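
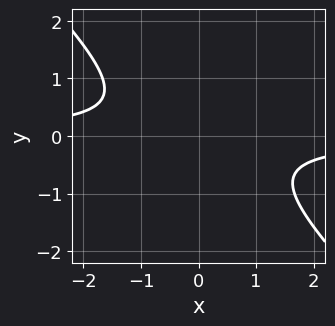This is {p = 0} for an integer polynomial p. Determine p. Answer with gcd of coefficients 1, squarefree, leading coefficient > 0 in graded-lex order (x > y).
3*x*y + 3*y^2 + 2

(a) deg p = 2.
(b) Observable constraints: the curve avoids every integer y-axis point in the box; no x-intercept at any integer in the box.
(c) These observations pin down the coefficients.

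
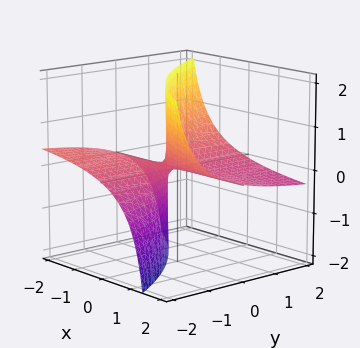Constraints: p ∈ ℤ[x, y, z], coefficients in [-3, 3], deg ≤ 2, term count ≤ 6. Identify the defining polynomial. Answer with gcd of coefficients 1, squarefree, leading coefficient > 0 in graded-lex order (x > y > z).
x*y + 3*x*z + 3*y*z + z

First, degree: no degree-1 surface has this shape, so deg p = 2.
Next, from the visible intercepts: it crosses the z-axis at the gridline z = 0; every point of the y-axis in the box is on the surface.
Finally, fitting integer coefficients to these (and the overall shape) gives p. Check: (2, 0, 0) on the x-axis lies on the surface, and p(2, 0, 0) = 0. ✓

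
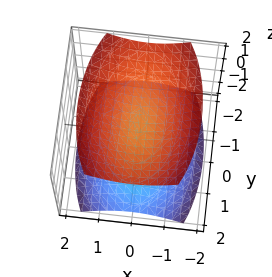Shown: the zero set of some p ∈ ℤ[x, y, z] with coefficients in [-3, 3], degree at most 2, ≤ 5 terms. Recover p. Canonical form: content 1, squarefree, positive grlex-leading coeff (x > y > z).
I count 2 distinct pieces. Treating them together as one polynomial.
The degree is 2 — two separate bowl-shaped sheets opening away from each other; a quadric.
Symmetries: the x ↦ −x reflection is a symmetry, so x appears only in even powers; it's symmetric under y → −y, forcing even powers of y; it's symmetric under z → −z, forcing even powers of z.
From the axis intercepts and sections: no x-intercept at any integer in the box; the z-axis gridline crossings are at z ∈ {-1, 1}; no y-intercept at any integer in the box.
The integer polynomial consistent with all of this is the stated p.

3*x^2 + y^2 - 3*z^2 + 3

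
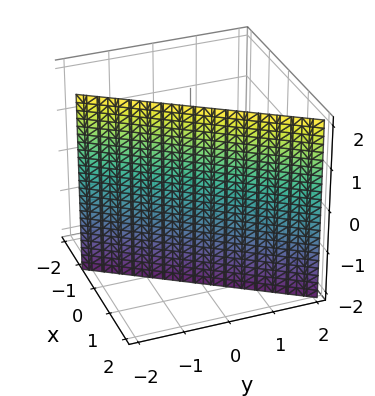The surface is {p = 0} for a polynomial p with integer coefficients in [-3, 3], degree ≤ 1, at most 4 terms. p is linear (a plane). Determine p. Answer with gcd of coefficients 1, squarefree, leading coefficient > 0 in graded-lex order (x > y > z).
(a) deg p = 1. Every cross-section is a straight line — this is a plane.
(b) From the axis intercepts and sections: it meets the y-axis at y = -1 (among the integer gridlines); the surface avoids every integer z-axis point in the box.
(c) Solving for integer coefficients yields p as stated.

3*x - 2*y - 2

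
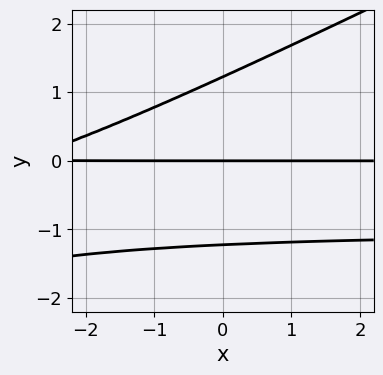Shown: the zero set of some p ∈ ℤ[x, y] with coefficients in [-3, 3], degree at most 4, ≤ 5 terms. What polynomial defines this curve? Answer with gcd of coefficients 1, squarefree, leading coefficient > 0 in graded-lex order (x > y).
First, the degree is 3 — a generic line meets the curve in up to 3 points.
Next, checking where it meets the axes: the visible x-axis segment lies entirely on the curve; it crosses the y-axis at the gridline y = 0.
Finally, assembling these constraints gives the stated polynomial.

x*y^2 - 2*y^3 + x*y + 3*y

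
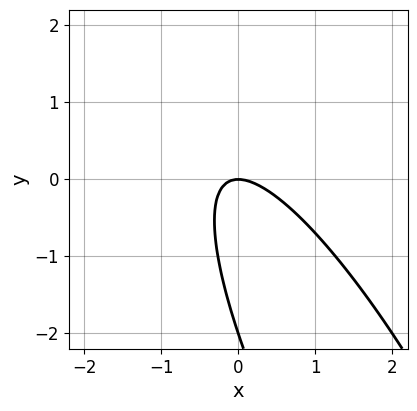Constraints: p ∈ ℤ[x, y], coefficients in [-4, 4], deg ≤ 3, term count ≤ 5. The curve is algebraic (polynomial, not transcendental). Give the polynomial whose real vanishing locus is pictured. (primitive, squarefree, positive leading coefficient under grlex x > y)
3*x^2 + 3*x*y + y^2 + 2*y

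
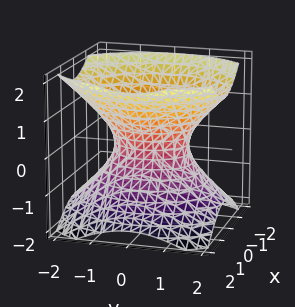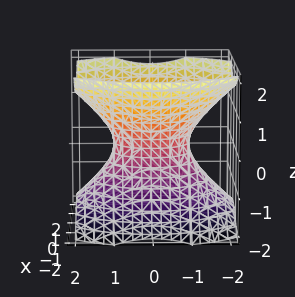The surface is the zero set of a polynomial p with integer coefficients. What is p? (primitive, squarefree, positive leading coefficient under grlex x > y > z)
First, degree: an hourglass — one-sheet hyperboloid; a quadric, so deg p = 2.
Then, symmetries: mirror symmetry y ↦ −y ⇒ only even powers of y; it's symmetric under x → −x, forcing even powers of x; it's symmetric under z → −z, forcing even powers of z.
Then, from the axis intercepts and sections: among the integer gridlines, it crosses the y-axis at y ∈ {-1, 1}; it misses every integer gridline on the z-axis.
Finally, together with the visible shape, these determine p as stated.

3*x^2 + 2*y^2 - 3*z^2 - 2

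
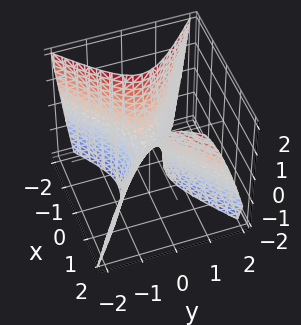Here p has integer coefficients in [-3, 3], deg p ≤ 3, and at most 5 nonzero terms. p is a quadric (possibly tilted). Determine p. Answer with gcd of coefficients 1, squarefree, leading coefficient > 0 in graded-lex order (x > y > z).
2*x^2 - x*z - 3*y^2 - z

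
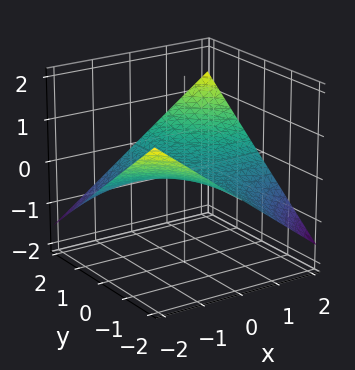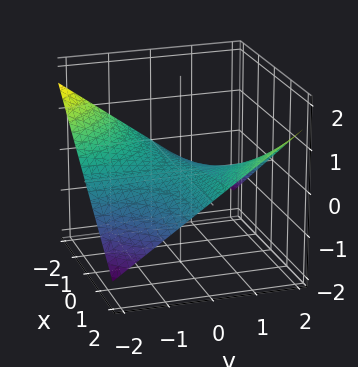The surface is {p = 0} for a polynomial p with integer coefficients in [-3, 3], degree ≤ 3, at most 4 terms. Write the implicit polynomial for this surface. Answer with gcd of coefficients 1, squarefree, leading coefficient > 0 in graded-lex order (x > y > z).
x*y - 3*z

1. deg p = 2. A hyperbolic paraboloid; a quadric.
2. Checking where it meets the axes: it meets the z-axis at z = 0 (among the integer gridlines); every point of the x-axis in the box is on the surface; every point of the y-axis in the box is on the surface.
3. Putting this together gives p.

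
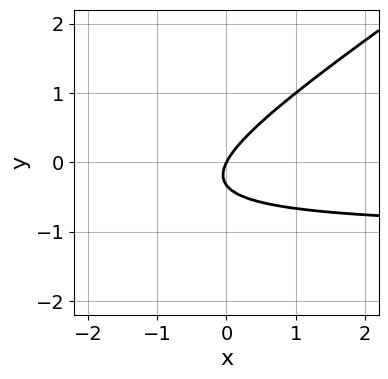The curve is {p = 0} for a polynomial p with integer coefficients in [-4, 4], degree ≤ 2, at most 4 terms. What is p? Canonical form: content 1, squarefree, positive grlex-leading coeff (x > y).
2*x*y - 3*y^2 + 2*x - y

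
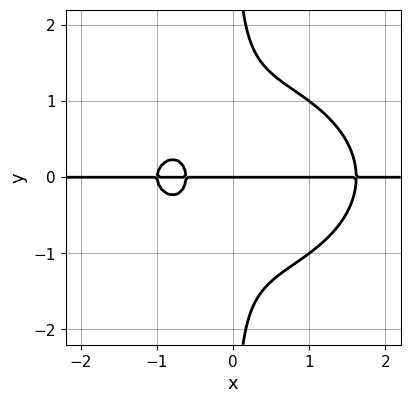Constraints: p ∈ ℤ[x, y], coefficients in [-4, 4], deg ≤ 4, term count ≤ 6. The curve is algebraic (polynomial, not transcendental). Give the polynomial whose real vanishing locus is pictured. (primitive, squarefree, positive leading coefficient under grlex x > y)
First, the degree is 4 — no degree-3 curve has this shape.
Then, against the integer gridlines: the visible x-axis segment lies entirely on the curve; it meets the y-axis at y = 0 (among the integer gridlines).
Finally, the integer polynomial consistent with all of this is the stated p.

x^3*y + 2*x*y^3 - 2*x*y - y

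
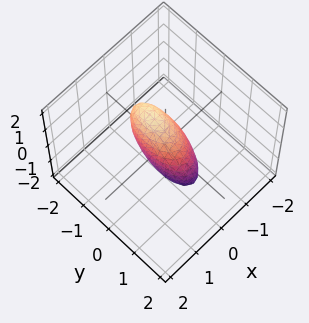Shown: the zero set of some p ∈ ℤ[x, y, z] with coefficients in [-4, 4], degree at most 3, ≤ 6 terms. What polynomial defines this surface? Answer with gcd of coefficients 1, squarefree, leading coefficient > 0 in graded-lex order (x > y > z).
3*x^2 + y^2 + y*z + z^2 - 1

First, degree: no degree-1 surface has this shape, so deg p = 2.
Then, from the visible intercepts: the y-axis gridline crossings are at y ∈ {-1, 1}; among the integer gridlines, it crosses the z-axis at z ∈ {-1, 1}.
Finally, these observations pin down the coefficients.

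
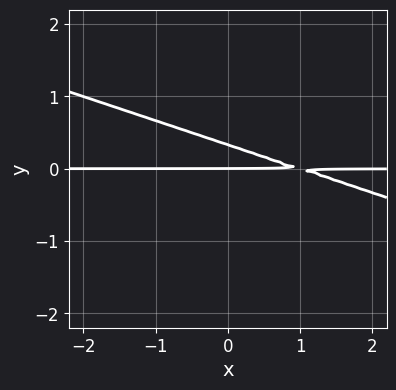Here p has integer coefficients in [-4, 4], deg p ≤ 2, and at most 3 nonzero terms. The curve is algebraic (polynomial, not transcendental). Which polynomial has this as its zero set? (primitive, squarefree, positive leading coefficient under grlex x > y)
Degree: the shape is more complex than any degree-1 curve, so deg p = 2.
Checking where it meets the axes: every point of the x-axis in the box is on the curve; it meets the y-axis at y = 0 (among the integer gridlines).
Assembling these constraints gives the stated polynomial.

x*y + 3*y^2 - y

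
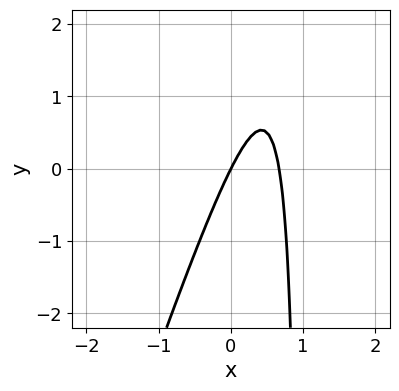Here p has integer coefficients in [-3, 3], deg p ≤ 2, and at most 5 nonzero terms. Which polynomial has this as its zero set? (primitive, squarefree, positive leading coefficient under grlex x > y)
3*x^2 - x*y - 2*x + y

The degree is 2 — no degree-1 curve has this shape.
Against the integer gridlines: it meets the x-axis at x = 0 (among the integer gridlines); it crosses the y-axis at the gridline y = 0.
Matching integer coefficients to the picture gives p.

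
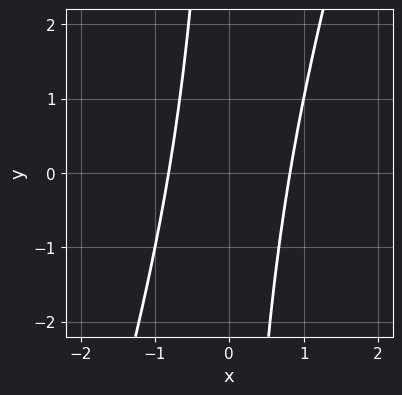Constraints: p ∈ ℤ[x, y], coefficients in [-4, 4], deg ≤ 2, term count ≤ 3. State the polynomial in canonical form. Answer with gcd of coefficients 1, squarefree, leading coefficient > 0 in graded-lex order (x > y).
3*x^2 - x*y - 2

First, degree: a generic line meets the curve in up to 2 points, so deg p = 2.
Next, from the axis intercepts and sections: no y-intercept at any integer in the box.
Finally, the integer polynomial consistent with all of this is the stated p.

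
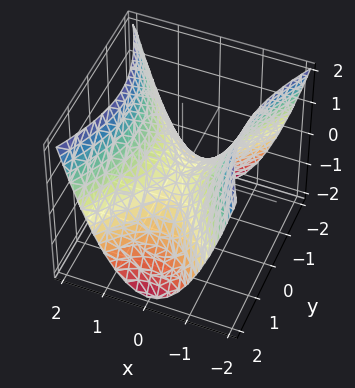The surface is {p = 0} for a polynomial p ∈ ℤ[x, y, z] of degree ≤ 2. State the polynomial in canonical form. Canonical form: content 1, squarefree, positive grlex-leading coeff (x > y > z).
1. deg p = 2.
2. Symmetries: it's symmetric under x → −x, forcing even powers of x; mirror symmetry y ↦ −y ⇒ only even powers of y.
3. Observable constraints: one y-axis crossing is at y = 0; it meets the z-axis at z = 0 (among the integer gridlines); it meets the x-axis at x = 0 (among the integer gridlines).
4. Together with the visible shape, these determine p as stated.

2*x^2 - y^2 - 2*z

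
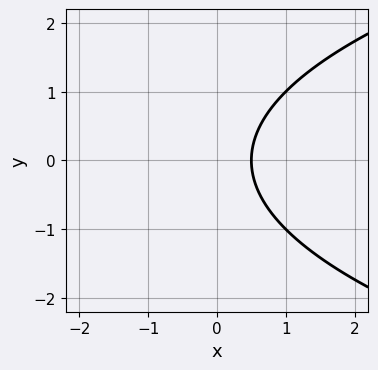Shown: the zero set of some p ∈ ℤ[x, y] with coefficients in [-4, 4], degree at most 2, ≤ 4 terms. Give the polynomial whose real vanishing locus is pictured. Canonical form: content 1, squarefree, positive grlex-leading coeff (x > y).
(a) The degree is 2 — no degree-1 curve has this shape.
(b) Symmetries: it's symmetric under y → −y, forcing even powers of y.
(c) From the visible intercepts: the curve avoids every integer y-axis point in the box.
(d) Putting this together gives p.

y^2 - 2*x + 1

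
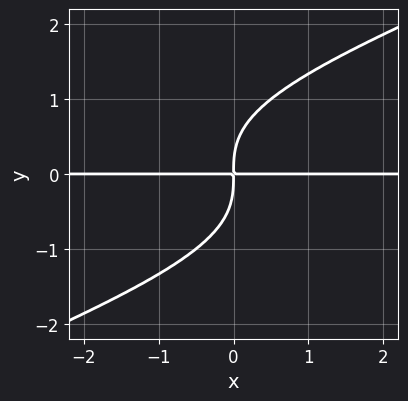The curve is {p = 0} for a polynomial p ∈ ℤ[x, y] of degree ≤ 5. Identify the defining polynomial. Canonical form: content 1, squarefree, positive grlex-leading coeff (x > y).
deg p = 4. The shape is more complex than any degree-3 curve.
From the axis intercepts and sections: the visible x-axis segment lies entirely on the curve.
The integer polynomial consistent with all of this is the stated p.

x*y^3 - 2*y^4 + 3*x*y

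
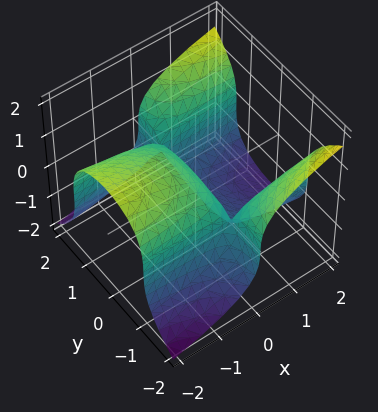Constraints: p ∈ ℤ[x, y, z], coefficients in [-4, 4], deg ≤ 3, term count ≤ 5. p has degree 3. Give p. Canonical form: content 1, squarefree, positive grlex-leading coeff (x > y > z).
2*x*y^2 - 2*z^3 - 3*x

1. The degree is 3 — no degree-2 surface has this shape.
2. Checking where it meets the axes: it meets the x-axis at x = 0 (among the integer gridlines); one z-axis crossing is at z = 0.
3. Together with the visible shape, these determine p as stated. Check: (0, 1, 0) on the y-axis lies on the surface, and p(0, 1, 0) = 0. ✓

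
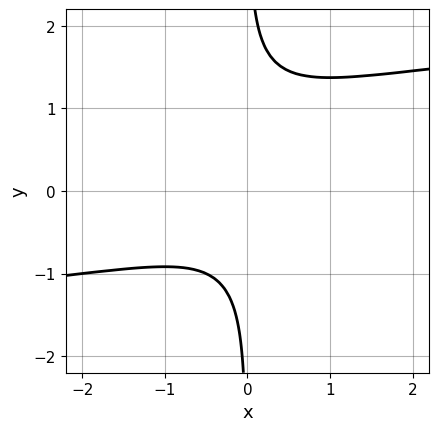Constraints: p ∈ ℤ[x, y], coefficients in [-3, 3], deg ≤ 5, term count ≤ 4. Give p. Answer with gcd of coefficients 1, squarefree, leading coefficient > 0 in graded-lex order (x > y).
First, the degree is 4 — a generic line meets the curve in up to 4 points.
Then, from the axis intercepts and sections: the curve avoids every integer x-axis point in the box; the curve avoids every integer y-axis point in the box.
Finally, fitting integer coefficients to these (and the overall shape) gives p.

3*x*y^3 - 2*x*y^2 - 2*x^2 - 2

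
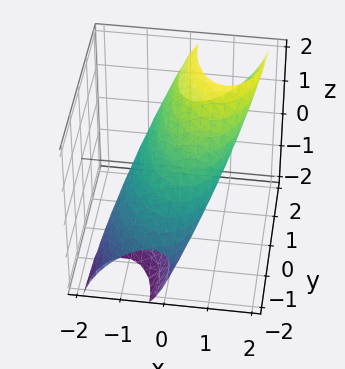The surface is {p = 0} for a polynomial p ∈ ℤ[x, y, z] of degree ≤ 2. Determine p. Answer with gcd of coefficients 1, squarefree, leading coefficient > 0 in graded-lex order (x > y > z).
3*x^2 - 3*x*z + y^2 - 2*y*z + 2*z^2 - 3

1. The degree is 2 — no degree-1 surface has this shape.
2. Reading off the gridlines: among the integer gridlines, it crosses the x-axis at x ∈ {-1, 1}.
3. The integer polynomial consistent with all of this is the stated p.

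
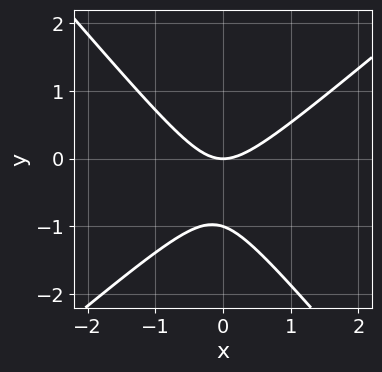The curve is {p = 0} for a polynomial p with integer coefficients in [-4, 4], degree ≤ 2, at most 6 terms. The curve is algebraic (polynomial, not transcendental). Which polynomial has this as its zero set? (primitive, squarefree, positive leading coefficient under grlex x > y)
3*x^2 - x*y - 3*y^2 - 3*y

First, deg p = 2.
Next, reading off the gridlines: among the integer gridlines, it crosses the y-axis at y ∈ {-1, 0}; it crosses the x-axis at the gridline x = 0.
Finally, putting this together gives p.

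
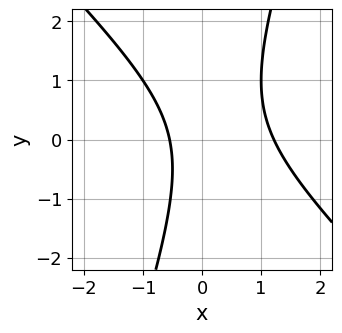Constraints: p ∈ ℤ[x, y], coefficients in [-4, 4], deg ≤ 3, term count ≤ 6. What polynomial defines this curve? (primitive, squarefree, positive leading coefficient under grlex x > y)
1. Degree: a generic line meets the curve in up to 2 points, so deg p = 2.
2. From the visible intercepts: no y-intercept at any integer in the box.
3. Matching integer coefficients to the picture gives p.

3*x^2 + 2*x*y - y^2 - 2*x - 2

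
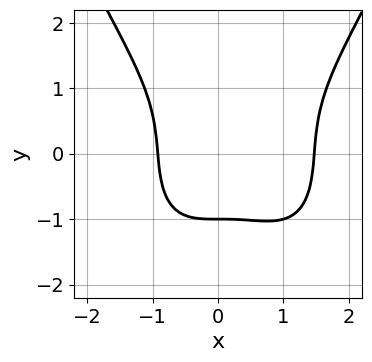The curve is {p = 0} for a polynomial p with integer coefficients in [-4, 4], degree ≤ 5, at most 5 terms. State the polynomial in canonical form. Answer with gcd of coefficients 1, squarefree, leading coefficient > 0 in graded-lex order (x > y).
1. Degree: a generic line meets the curve in up to 4 points, so deg p = 4.
2. Observable constraints: one y-axis crossing is at y = -1.
3. Assembling these constraints gives the stated polynomial.

2*x^4 - 2*x^3 - 2*y^3 - y - 3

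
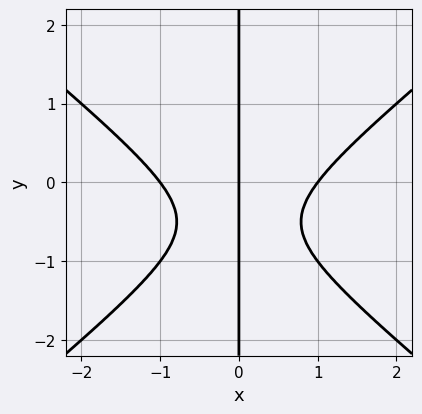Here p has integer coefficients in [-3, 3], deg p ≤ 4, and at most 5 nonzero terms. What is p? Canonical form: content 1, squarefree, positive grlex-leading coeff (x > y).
(a) The degree is 3 — no degree-2 curve has this shape.
(b) From the axis intercepts and sections: every point of the y-axis in the box is on the curve; among the integer gridlines, it crosses the x-axis at x ∈ {-1, 0, 1}.
(c) Putting this together gives p.

2*x^3 - 3*x*y^2 - 3*x*y - 2*x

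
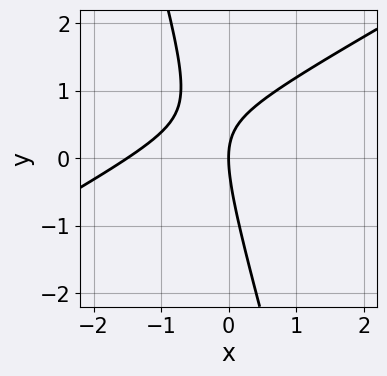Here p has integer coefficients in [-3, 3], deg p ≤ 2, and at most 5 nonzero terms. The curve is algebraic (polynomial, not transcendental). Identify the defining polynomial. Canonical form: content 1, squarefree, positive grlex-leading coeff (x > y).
(a) The degree is 2 — no degree-1 curve has this shape.
(b) From the axis intercepts and sections: one x-axis crossing is at x = 0; it meets the y-axis at y = 0 (among the integer gridlines).
(c) These observations pin down the coefficients.

2*x^2 - 3*x*y - y^2 + 3*x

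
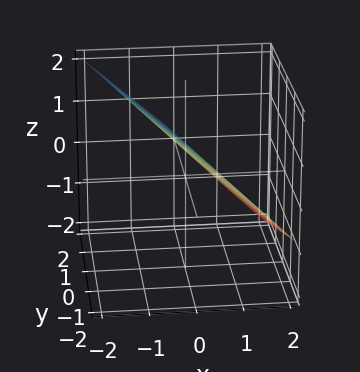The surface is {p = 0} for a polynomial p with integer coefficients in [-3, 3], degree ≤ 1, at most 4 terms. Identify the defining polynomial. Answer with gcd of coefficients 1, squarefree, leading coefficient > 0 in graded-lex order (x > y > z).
3*x + y + 3*z - 2

1. Degree: the surface is flat (a plane), so deg p = 1.
2. Against the integer gridlines: it meets the y-axis at y = 2 (among the integer gridlines).
3. Matching integer coefficients to the picture gives p.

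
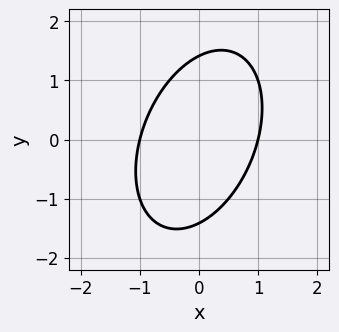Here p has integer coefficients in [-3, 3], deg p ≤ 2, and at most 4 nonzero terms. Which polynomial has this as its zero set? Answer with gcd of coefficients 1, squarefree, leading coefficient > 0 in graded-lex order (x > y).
2*x^2 - x*y + y^2 - 2

(a) deg p = 2. A generic line meets the curve in up to 2 points.
(b) From the axis intercepts and sections: the x-axis gridline crossings are at x ∈ {-1, 1}.
(c) The integer polynomial consistent with all of this is the stated p.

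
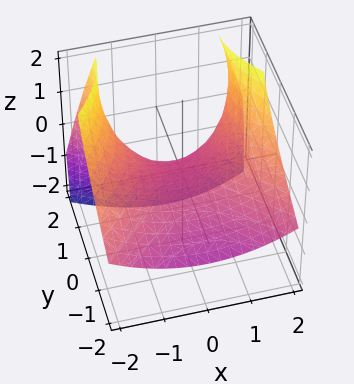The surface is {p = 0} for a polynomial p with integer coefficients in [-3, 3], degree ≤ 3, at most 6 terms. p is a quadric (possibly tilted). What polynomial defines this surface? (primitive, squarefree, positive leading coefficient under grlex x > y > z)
x^2 - y^2 + 2*y*z - 3*z

The degree is 2 — no degree-1 surface has this shape.
Reading off the gridlines: one x-axis crossing is at x = 0; it meets the y-axis at y = 0 (among the integer gridlines); it meets the z-axis at z = 0 (among the integer gridlines).
These observations pin down the coefficients.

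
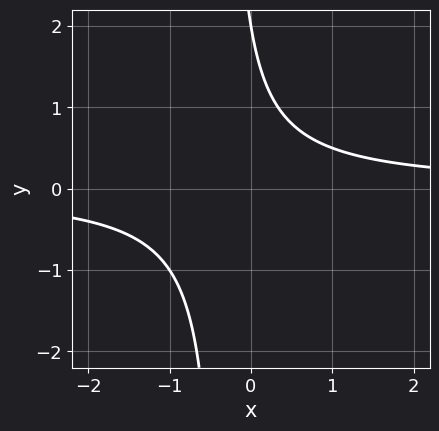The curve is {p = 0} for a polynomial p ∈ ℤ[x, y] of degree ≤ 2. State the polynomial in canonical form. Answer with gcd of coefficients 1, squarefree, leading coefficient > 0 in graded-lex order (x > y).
3*x*y + y - 2

(a) Degree: the shape is more complex than any degree-1 curve, so deg p = 2.
(b) From the axis intercepts and sections: one y-axis crossing is at y = 2; the curve avoids every integer x-axis point in the box.
(c) The integer polynomial consistent with all of this is the stated p.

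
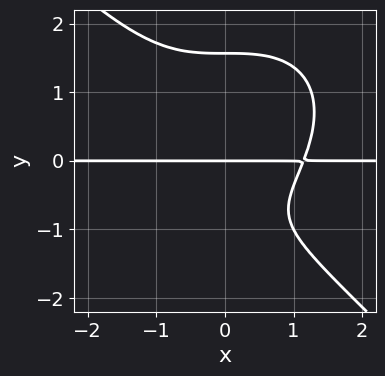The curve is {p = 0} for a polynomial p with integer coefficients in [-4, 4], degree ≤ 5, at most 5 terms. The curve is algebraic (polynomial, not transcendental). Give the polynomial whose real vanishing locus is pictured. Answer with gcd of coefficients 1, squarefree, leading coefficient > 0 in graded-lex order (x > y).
First, degree: a generic line meets the curve in up to 4 points, so deg p = 4.
Next, reading off the gridlines: every point of the x-axis in the box is on the curve; it meets the y-axis at y = 0 (among the integer gridlines).
Finally, these observations pin down the coefficients.

2*x^3*y + 2*y^4 - 3*y^2 - 3*y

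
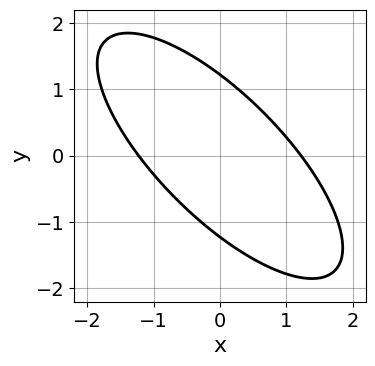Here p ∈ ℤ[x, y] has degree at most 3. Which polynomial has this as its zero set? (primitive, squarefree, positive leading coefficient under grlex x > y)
2*x^2 + 3*x*y + 2*y^2 - 3

1. Degree: no degree-1 curve has this shape, so deg p = 2.
2. Matching integer coefficients to the picture gives p.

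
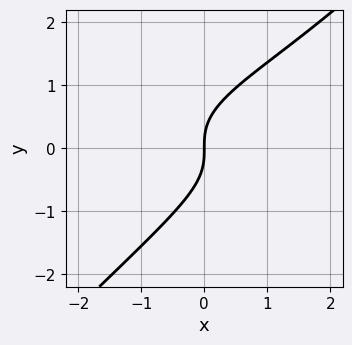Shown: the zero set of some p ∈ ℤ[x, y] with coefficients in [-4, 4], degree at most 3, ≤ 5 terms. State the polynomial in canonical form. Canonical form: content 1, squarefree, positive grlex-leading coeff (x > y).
3*x*y^2 - 3*y^3 - x^2 + 3*x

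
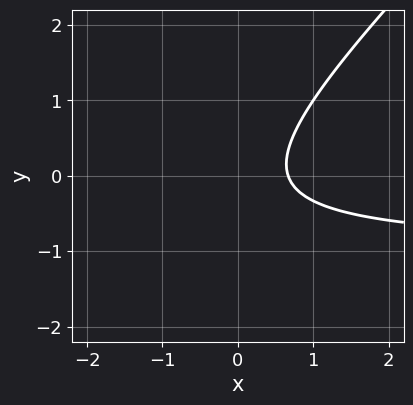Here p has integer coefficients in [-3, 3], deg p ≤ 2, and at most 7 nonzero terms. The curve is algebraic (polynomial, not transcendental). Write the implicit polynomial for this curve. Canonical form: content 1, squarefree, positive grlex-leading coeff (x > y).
(a) Degree: the shape is more complex than any degree-1 curve, so deg p = 2.
(b) Against the integer gridlines: no y-intercept at any integer in the box.
(c) Solving for integer coefficients yields p as stated.

3*x*y - 3*y^2 + 3*x - y - 2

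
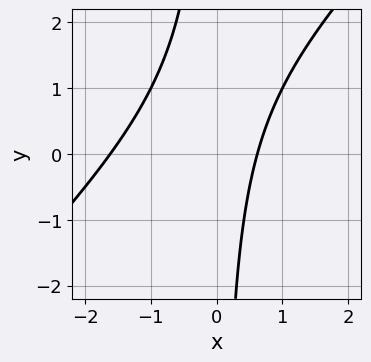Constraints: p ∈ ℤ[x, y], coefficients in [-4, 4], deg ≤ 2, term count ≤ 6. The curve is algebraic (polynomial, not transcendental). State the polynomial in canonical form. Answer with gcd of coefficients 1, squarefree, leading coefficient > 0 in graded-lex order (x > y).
Degree: the shape is more complex than any degree-1 curve, so deg p = 2.
Checking where it meets the axes: no y-intercept at any integer in the box.
Together with the visible shape, these determine p as stated.

x^2 - x*y + x - 1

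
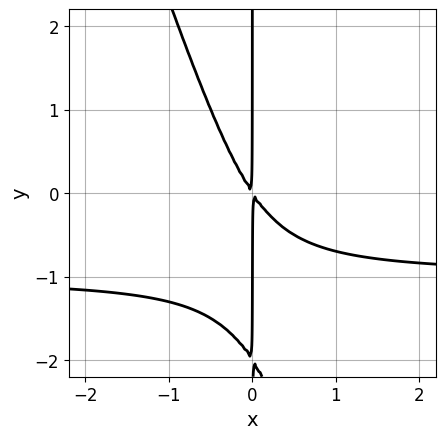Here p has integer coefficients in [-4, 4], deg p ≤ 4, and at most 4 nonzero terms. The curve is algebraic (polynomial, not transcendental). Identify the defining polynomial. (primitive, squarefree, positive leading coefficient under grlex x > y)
Degree: the shape is more complex than any degree-2 curve, so deg p = 3.
Against the integer gridlines: the visible y-axis segment lies entirely on the curve.
Assembling these constraints gives the stated polynomial.

3*x^2*y + x*y^2 + 3*x^2 + 2*x*y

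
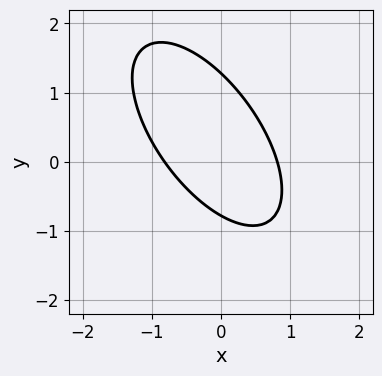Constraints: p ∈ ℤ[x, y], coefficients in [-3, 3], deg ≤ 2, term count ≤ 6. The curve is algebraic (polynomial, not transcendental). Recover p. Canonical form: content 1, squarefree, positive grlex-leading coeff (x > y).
First, degree: the shape is more complex than any degree-1 curve, so deg p = 2.
Finally, solving for integer coefficients yields p as stated.

3*x^2 + 3*x*y + 2*y^2 - y - 2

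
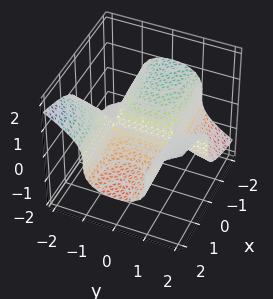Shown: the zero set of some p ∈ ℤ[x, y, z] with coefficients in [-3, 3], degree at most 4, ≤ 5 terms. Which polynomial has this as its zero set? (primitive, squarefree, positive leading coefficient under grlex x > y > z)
First, the degree is 3 — the shape is more complex than any degree-2 surface.
Next, from the axis intercepts and sections: it crosses the z-axis at the gridline z = 0; every point of the y-axis in the box is on the surface.
Finally, assembling these constraints gives the stated polynomial.

x*y^2 - 2*z^3 - x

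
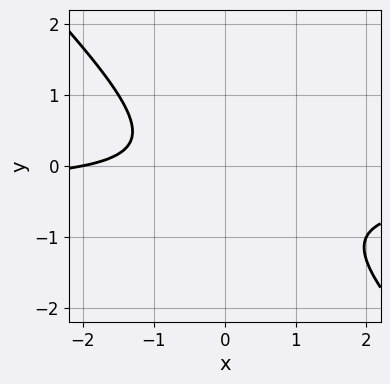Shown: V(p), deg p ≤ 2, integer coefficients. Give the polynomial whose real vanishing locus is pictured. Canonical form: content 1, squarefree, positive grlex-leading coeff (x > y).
3*x*y + 3*y^2 + x + y + 2

(a) The degree is 2 — no degree-1 curve has this shape.
(b) From the visible intercepts: it misses every integer gridline on the y-axis; it meets the x-axis at x = -2 (among the integer gridlines).
(c) These observations pin down the coefficients.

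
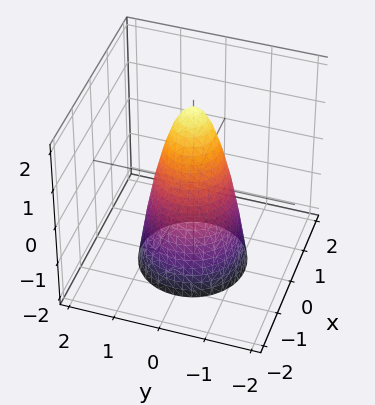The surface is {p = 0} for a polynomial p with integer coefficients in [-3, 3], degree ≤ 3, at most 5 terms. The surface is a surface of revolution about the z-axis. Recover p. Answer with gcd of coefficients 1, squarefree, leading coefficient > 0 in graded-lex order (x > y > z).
3*x^2 + 3*y^2 + z - 2

1. Degree: the shape is more complex than any degree-1 surface, so deg p = 2.
2. Symmetry: the surface is invariant under rotation about z: p = q(x² + y², z).
3. From the axis intercepts and sections: it crosses the z-axis at the gridline z = 2; a circular section at z = 0 has radius between 0 and 1.
4. Putting this together gives p.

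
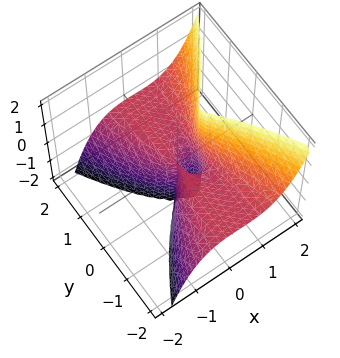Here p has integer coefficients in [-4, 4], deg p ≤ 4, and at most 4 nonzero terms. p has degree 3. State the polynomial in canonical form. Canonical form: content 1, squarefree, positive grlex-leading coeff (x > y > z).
(a) The degree is 3 — the shape is more complex than any degree-2 surface.
(b) From the visible intercepts: every point of the z-axis in the box is on the surface; every point of the y-axis in the box is on the surface.
(c) Putting this together gives p.

3*x^3 - 2*y^2*z - 2*x^2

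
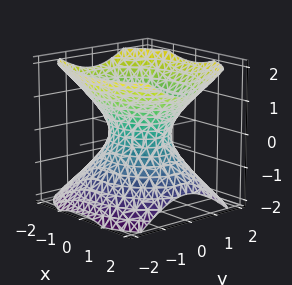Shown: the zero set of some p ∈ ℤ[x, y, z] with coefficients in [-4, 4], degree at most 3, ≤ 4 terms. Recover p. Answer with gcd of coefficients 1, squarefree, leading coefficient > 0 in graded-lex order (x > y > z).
2*x^2 + 3*y^2 - 3*z^2 - 2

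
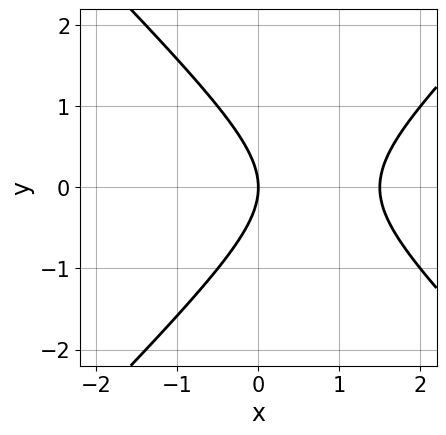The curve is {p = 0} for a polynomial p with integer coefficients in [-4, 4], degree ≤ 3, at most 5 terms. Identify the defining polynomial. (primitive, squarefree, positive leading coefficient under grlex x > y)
2*x^2 - 2*y^2 - 3*x

(a) The degree is 2 — no degree-1 curve has this shape.
(b) Symmetries: mirror symmetry y ↦ −y ⇒ only even powers of y.
(c) From the axis intercepts and sections: it meets the x-axis at x = 0 (among the integer gridlines); it meets the y-axis at y = 0 (among the integer gridlines).
(d) Putting this together gives p.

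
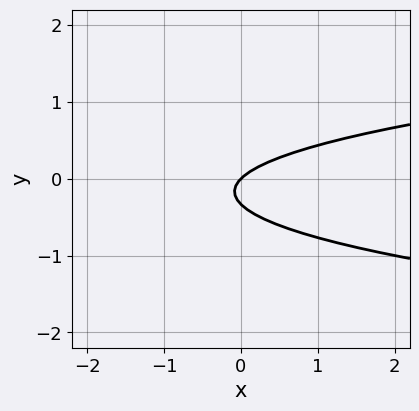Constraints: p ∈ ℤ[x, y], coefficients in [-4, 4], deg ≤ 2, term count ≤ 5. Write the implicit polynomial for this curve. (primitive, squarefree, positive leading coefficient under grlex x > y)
3*y^2 - x + y

The degree is 2 — no degree-1 curve has this shape.
Observable constraints: it crosses the y-axis at the gridline y = 0; it crosses the x-axis at the gridline x = 0.
These observations pin down the coefficients.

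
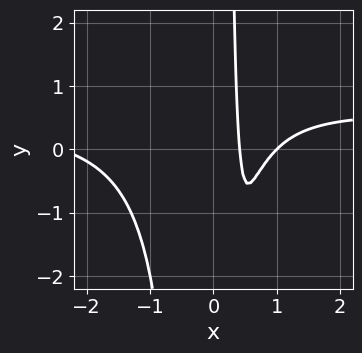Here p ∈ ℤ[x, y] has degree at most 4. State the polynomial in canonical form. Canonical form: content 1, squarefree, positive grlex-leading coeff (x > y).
1. deg p = 4. The shape is more complex than any degree-3 curve.
2. From the axis intercepts and sections: it meets the x-axis at x = 1 (among the integer gridlines); the curve avoids every integer y-axis point in the box.
3. Assembling these constraints gives the stated polynomial.

2*x^3*y - x^3 - x^2 + 3*x - 1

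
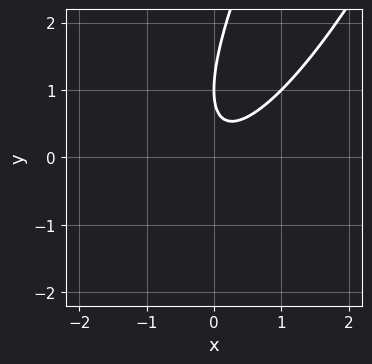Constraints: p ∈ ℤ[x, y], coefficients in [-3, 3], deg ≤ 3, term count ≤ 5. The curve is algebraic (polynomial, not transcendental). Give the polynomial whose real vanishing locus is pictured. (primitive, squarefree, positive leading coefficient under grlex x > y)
3*x^2 - 3*x*y + y^2 - 2*y + 1

1. deg p = 2. A generic line meets the curve in up to 2 points.
2. Reading off the gridlines: it misses every integer gridline on the x-axis; one y-axis crossing is at y = 1.
3. Fitting integer coefficients to these (and the overall shape) gives p.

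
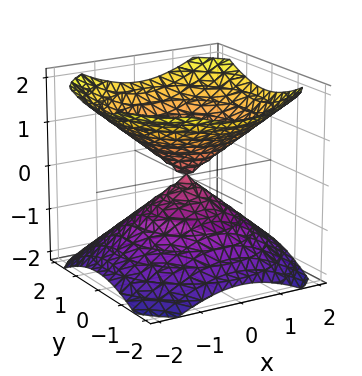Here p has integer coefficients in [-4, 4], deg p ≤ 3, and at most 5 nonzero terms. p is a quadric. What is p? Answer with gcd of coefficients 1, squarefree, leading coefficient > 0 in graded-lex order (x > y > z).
(a) There are 2 components. They look like related sheets of one shape, so recover p as a whole.
(b) The degree is 2 — two nappes meeting at a single point; a quadric.
(c) Symmetries: mirror symmetry z ↦ −z ⇒ only even powers of z; the z-axis is an axis of rotation, so x and y enter only as x² + y².
(d) Reading off the gridlines: it meets the x-axis at x = 0 (among the integer gridlines); a circular section at z = 1 has radius between 1 and 2; it crosses the z-axis at the gridline z = 0.
(e) Fitting integer coefficients to these (and the overall shape) gives p.

2*x^2 + 2*y^2 - 3*z^2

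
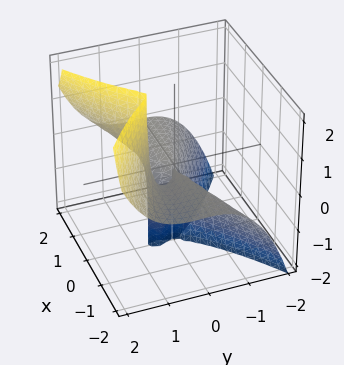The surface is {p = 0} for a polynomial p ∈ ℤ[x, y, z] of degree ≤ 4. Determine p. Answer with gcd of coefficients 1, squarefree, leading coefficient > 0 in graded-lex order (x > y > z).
3*x^2*z - 3*y^3 + 2*y^2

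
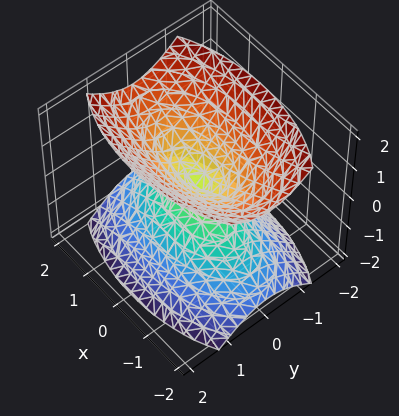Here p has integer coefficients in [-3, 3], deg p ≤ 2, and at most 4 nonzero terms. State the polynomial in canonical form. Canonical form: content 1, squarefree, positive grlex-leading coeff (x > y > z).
First, the picture has 2 separate pieces. Treating them together as one polynomial.
Then, the degree is 2 — two nappes meeting at a single point; a quadric.
Next, symmetries: mirror symmetry y ↦ −y ⇒ only even powers of y; it's symmetric under z → −z, forcing even powers of z; the x ↦ −x reflection is a symmetry, so x appears only in even powers.
Next, checking where it meets the axes: it crosses the z-axis at the gridline z = 0; it crosses the x-axis at the gridline x = 0; one y-axis crossing is at y = 0.
Finally, solving for integer coefficients yields p as stated.

x^2 + 3*y^2 - 2*z^2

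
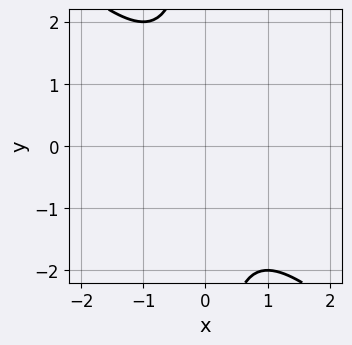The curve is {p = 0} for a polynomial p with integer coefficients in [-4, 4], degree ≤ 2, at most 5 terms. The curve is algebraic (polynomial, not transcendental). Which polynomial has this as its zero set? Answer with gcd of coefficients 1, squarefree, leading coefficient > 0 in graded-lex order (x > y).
1. deg p = 2. The shape is more complex than any degree-1 curve.
2. Observable constraints: it misses every integer gridline on the x-axis; no y-intercept at any integer in the box.
3. Assembling these constraints gives the stated polynomial.

x^2 + x*y + 1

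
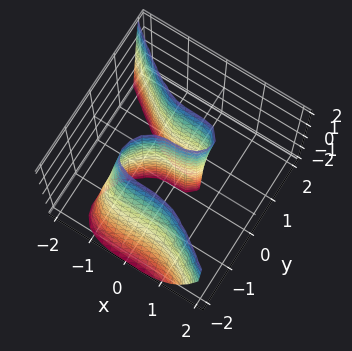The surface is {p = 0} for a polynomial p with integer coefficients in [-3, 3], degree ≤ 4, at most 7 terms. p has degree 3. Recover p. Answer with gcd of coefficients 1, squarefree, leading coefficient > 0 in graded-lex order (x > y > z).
deg p = 3. The shape is more complex than any degree-2 surface.
Checking where it meets the axes: it crosses the y-axis at the gridline y = 0; every point of the z-axis in the box is on the surface; it meets the x-axis at x = 0 (among the integer gridlines).
Matching integer coefficients to the picture gives p.

2*x^3 + 3*y^3 - y^2*z + 3*y^2 - 3*y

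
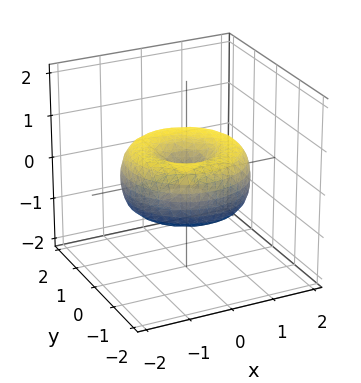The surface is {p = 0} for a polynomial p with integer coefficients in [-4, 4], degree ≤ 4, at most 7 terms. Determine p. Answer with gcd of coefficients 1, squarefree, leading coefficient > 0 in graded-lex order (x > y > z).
(a) deg p = 4.
(b) Symmetries: every cross-section ⟂ z is a circle, so x, y appear only via x² + y².
(c) Reading off the gridlines: it crosses the x-axis at the gridline x = 0; it crosses the y-axis at the gridline y = 0; it crosses the z-axis at the gridline z = 0; a circular section at z = 0 has radius between 1 and 2.
(d) These observations pin down the coefficients.

x^4 + 2*x^2*y^2 + y^4 - 2*x^2 - 2*y^2 + 2*z^2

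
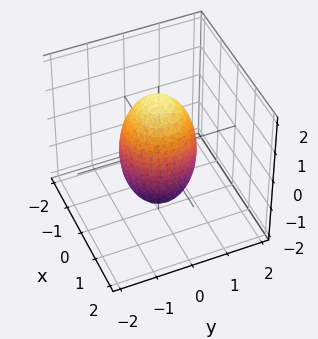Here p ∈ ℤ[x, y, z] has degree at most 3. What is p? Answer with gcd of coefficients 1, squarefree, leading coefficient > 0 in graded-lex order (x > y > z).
3*x^2 + 3*y^2 + z^2 - 3

1. The degree is 2 — the shape is more complex than any degree-1 surface.
2. Symmetries: every cross-section ⟂ z is a circle, so x, y appear only via x² + y².
3. From the axis intercepts and sections: the y-axis gridline crossings are at y ∈ {-1, 1}; a circular section at z = 1 has radius between 0 and 1.
4. Matching integer coefficients to the picture gives p. Check: (-1, 0, 0) on the x-axis lies on the surface, and p(-1, 0, 0) = 0. ✓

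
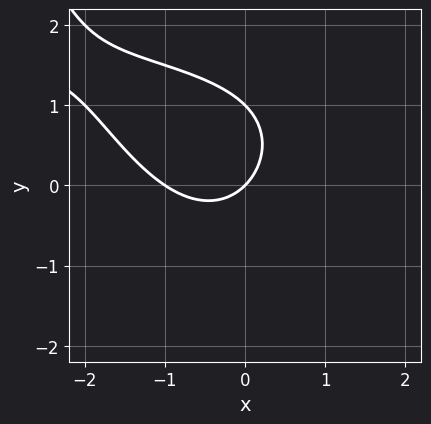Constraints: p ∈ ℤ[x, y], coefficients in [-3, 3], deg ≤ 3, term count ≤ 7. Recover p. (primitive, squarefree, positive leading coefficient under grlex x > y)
x^2*y - 2*x^2 - 2*y^2 - 2*x + 2*y

(a) Degree: the shape is more complex than any degree-2 curve, so deg p = 3.
(b) Against the integer gridlines: among the integer gridlines, it crosses the x-axis at x ∈ {-1, 0}; among the integer gridlines, it crosses the y-axis at y ∈ {0, 1}.
(c) Matching integer coefficients to the picture gives p.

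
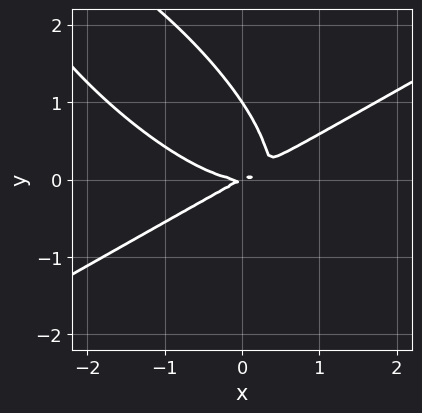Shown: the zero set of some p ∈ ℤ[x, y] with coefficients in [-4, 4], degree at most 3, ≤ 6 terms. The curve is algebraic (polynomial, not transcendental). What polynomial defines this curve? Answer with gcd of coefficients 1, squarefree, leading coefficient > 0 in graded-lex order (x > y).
x^3 - 2*x*y^2 - 2*y^3 - x*y + 2*y^2

The degree is 3 — no degree-2 curve has this shape.
Reading off the gridlines: the y-axis gridline crossings are at y ∈ {0, 1}; it meets the x-axis at x = 0 (among the integer gridlines).
These observations pin down the coefficients.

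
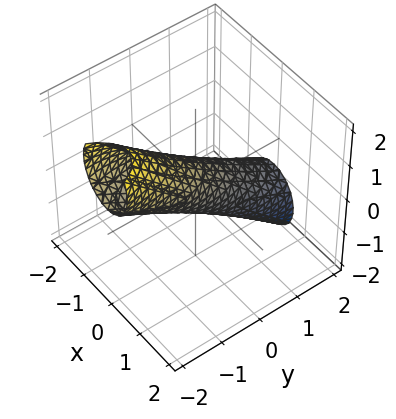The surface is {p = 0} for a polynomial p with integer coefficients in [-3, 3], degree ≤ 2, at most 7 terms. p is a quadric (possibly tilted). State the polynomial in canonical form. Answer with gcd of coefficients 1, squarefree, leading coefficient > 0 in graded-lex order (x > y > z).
3*x^2 + y^2 + 3*y*z + 2*z^2 - 1

1. The degree is 2 — a generic line meets the surface in up to 2 points.
2. Observable constraints: the y-axis gridline crossings are at y ∈ {-1, 1}.
3. Matching integer coefficients to the picture gives p.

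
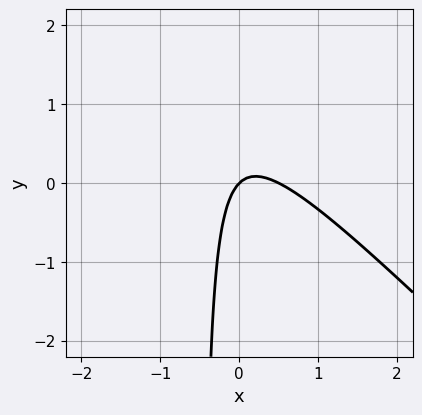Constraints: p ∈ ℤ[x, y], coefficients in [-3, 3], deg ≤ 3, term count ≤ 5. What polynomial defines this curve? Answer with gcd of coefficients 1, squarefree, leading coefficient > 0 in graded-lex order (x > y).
2*x^2 + 2*x*y - x + y

deg p = 2.
From the visible intercepts: it meets the x-axis at x = 0 (among the integer gridlines); it crosses the y-axis at the gridline y = 0.
Matching integer coefficients to the picture gives p.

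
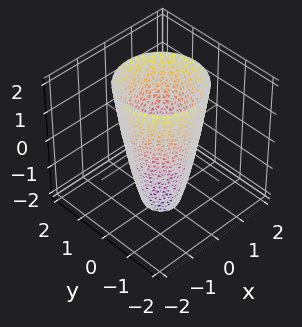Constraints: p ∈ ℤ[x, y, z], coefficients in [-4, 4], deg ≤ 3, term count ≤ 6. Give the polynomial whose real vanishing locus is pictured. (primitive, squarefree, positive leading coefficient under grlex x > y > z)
First, degree: a generic line meets the surface in up to 2 points, so deg p = 2.
Next, symmetry: every cross-section ⟂ z is a circle, so x, y appear only via x² + y².
Next, checking where it meets the axes: among the integer gridlines, it crosses the x-axis at x ∈ {-1, 1}; it misses every integer gridline on the z-axis; the y-axis gridline crossings are at y ∈ {-1, 1}.
Finally, fitting integer coefficients to these (and the overall shape) gives p.

3*x^2 + 3*y^2 - z - 3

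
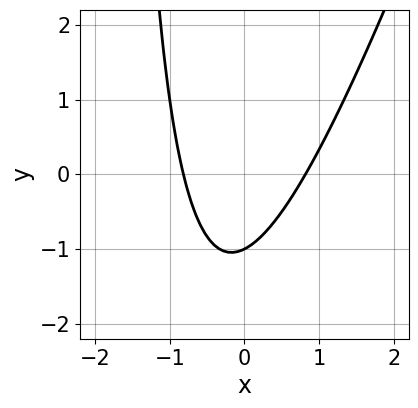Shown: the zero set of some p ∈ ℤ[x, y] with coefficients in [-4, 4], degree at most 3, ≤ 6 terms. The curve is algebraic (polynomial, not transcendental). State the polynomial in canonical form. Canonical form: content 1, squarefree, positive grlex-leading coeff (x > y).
First, deg p = 2.
Next, against the integer gridlines: it meets the y-axis at y = -1 (among the integer gridlines).
Finally, the integer polynomial consistent with all of this is the stated p.

3*x^2 - x*y - 2*y - 2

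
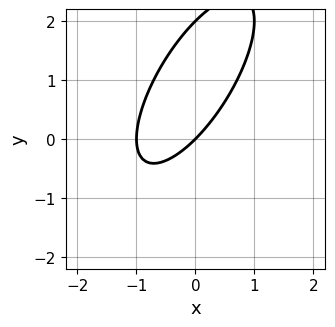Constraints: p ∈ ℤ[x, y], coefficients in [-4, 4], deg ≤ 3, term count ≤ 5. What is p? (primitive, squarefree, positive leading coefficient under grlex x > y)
2*x^2 - 2*x*y + y^2 + 2*x - 2*y

(a) The degree is 2 — no degree-1 curve has this shape.
(b) From the axis intercepts and sections: among the integer gridlines, it crosses the x-axis at x ∈ {-1, 0}; the y-axis gridline crossings are at y ∈ {0, 2}.
(c) The integer polynomial consistent with all of this is the stated p.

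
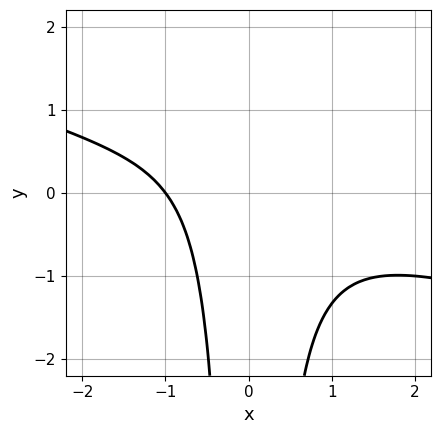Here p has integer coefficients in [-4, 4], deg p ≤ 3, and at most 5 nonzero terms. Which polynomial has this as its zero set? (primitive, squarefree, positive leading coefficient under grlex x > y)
x^3 + 3*x^2*y + x + 2

First, the degree is 3 — a generic line meets the curve in up to 3 points.
Next, reading off the gridlines: it meets the x-axis at x = -1 (among the integer gridlines); the curve avoids every integer y-axis point in the box.
Finally, assembling these constraints gives the stated polynomial.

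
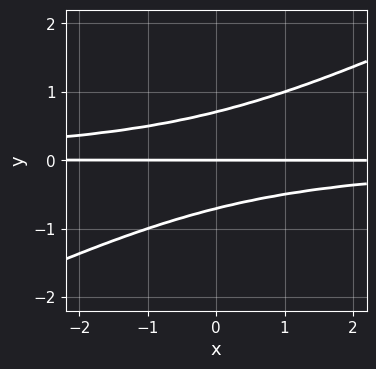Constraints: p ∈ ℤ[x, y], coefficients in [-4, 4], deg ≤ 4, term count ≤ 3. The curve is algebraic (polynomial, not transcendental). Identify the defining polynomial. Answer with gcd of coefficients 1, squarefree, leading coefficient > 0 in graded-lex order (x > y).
x*y^2 - 2*y^3 + y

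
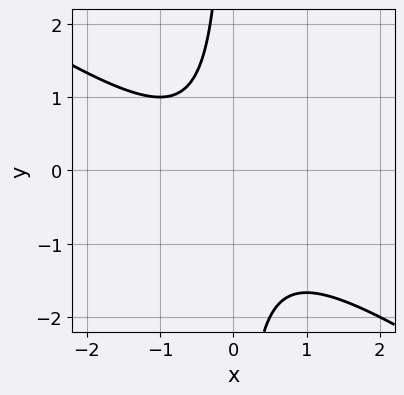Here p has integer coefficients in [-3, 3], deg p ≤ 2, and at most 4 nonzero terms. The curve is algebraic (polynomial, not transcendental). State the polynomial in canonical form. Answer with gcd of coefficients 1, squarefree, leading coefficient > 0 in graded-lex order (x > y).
1. deg p = 2. The shape is more complex than any degree-1 curve.
2. Observable constraints: no x-intercept at any integer in the box; the curve avoids every integer y-axis point in the box.
3. Fitting integer coefficients to these (and the overall shape) gives p.

2*x^2 + 3*x*y + x + 2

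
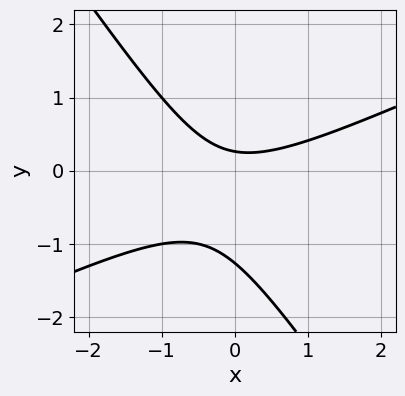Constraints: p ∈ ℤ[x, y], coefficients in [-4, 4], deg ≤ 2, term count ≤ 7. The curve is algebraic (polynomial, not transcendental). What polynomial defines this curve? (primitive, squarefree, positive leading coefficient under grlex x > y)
(a) deg p = 2. No degree-1 curve has this shape.
(b) From the visible intercepts: no x-intercept at any integer in the box.
(c) These observations pin down the coefficients.

2*x^2 - 3*x*y - 3*y^2 - 3*y + 1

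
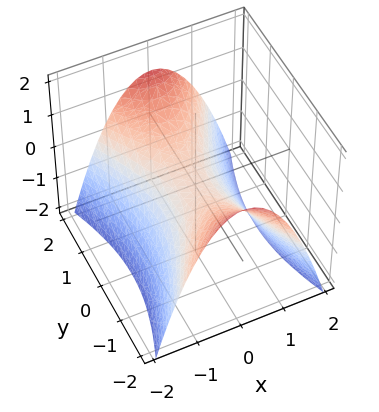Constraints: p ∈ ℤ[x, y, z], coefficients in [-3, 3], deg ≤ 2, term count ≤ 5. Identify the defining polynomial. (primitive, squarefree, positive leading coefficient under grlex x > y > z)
3*x^2 - y^2 + 3*z

First, the degree is 2 — a saddle surface; a quadric.
Then, symmetries: it's symmetric under y → −y, forcing even powers of y; it's symmetric under x → −x, forcing even powers of x.
Next, reading off the gridlines: it meets the z-axis at z = 0 (among the integer gridlines); one x-axis crossing is at x = 0; it meets the y-axis at y = 0 (among the integer gridlines).
Finally, solving for integer coefficients yields p as stated.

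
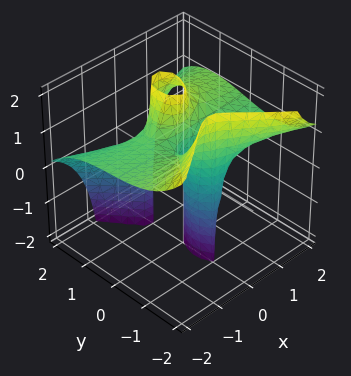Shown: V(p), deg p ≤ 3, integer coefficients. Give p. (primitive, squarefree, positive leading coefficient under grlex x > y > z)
First, deg p = 3.
Then, observable constraints: among the integer gridlines, it crosses the y-axis at y ∈ {-1, 0, 1}; the visible z-axis segment lies entirely on the surface.
Finally, these observations pin down the coefficients.

3*x^2*z + y^3 - 3*x^2 - x*y - y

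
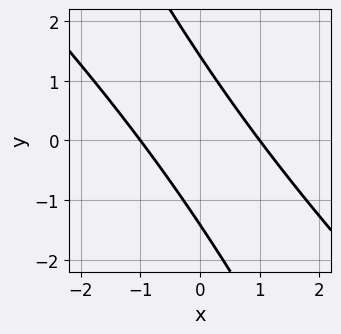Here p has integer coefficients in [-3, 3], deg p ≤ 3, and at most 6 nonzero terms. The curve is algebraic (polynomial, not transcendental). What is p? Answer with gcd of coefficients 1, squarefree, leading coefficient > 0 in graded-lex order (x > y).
Degree: no degree-1 curve has this shape, so deg p = 2.
Checking where it meets the axes: the x-axis gridline crossings are at x ∈ {-1, 1}.
Together with the visible shape, these determine p as stated.

2*x^2 + 3*x*y + y^2 - 2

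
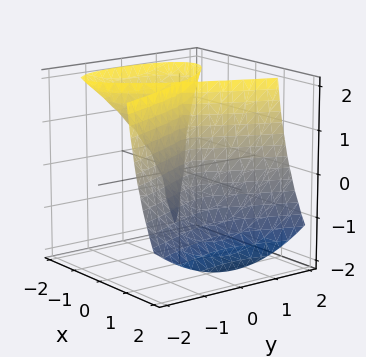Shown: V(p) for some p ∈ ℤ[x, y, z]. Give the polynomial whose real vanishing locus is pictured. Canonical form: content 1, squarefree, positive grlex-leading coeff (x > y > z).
There are 2 components. Treating them together as one polynomial.
The degree is 3 — no degree-2 surface has this shape.
Observable constraints: it crosses the x-axis at the gridline x = 0; it meets the y-axis at y = 0 (among the integer gridlines); the visible z-axis segment lies entirely on the surface.
The integer polynomial consistent with all of this is the stated p.

3*x^3 + 3*x^2*z - 2*y^2 - x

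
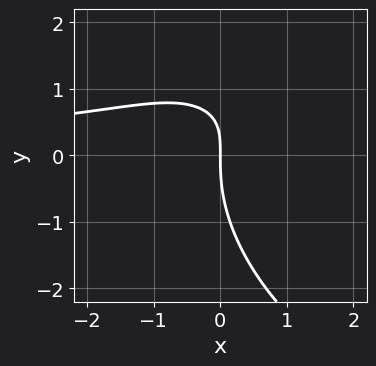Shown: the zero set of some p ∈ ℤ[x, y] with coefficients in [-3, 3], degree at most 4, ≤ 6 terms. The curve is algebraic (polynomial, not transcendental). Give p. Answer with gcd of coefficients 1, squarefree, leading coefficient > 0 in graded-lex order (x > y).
1. Degree: a generic line meets the curve in up to 3 points, so deg p = 3.
2. Checking where it meets the axes: it crosses the y-axis at the gridline y = 0; one x-axis crossing is at x = 0.
3. Putting this together gives p.

x^2*y + x*y^2 + y^3 - 3*x*y + 3*x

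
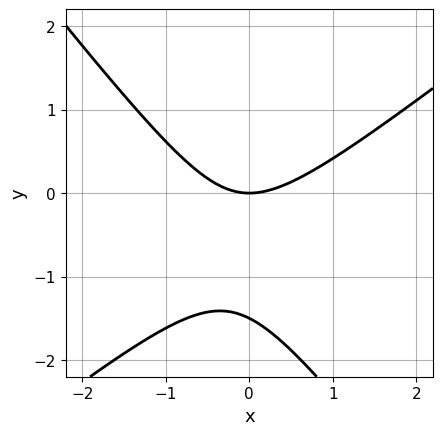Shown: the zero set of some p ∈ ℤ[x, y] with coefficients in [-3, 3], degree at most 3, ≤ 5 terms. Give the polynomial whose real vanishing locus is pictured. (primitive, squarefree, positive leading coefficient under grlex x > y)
2*x^2 - x*y - 2*y^2 - 3*y

The degree is 2 — no degree-1 curve has this shape.
Checking where it meets the axes: it meets the x-axis at x = 0 (among the integer gridlines); it crosses the y-axis at the gridline y = 0.
Together with the visible shape, these determine p as stated.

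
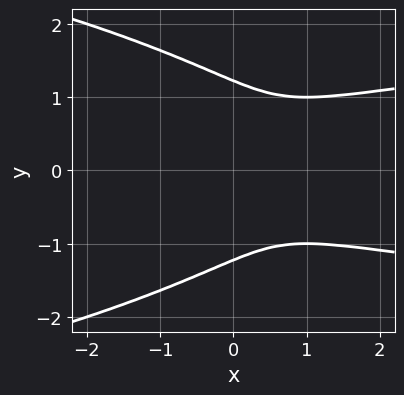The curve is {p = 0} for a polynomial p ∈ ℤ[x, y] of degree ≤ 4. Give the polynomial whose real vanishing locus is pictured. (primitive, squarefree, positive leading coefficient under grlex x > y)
(a) Degree: the shape is more complex than any degree-3 curve, so deg p = 4.
(b) Symmetries: mirror symmetry y ↦ −y ⇒ only even powers of y.
(c) Assembling these constraints gives the stated polynomial.

2*y^4 + 2*x*y^2 - x^2 - 3*y^2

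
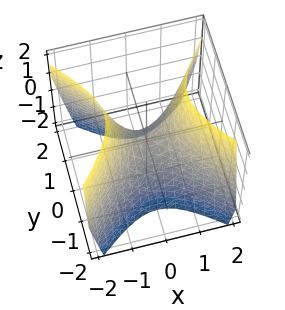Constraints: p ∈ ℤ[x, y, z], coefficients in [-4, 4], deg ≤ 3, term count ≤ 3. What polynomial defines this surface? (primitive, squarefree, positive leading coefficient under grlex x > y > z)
The degree is 2 — a saddle surface; a quadric.
Symmetries: the x ↦ −x reflection is a symmetry, so x appears only in even powers; it's symmetric under y → −y, forcing even powers of y.
Checking where it meets the axes: one y-axis crossing is at y = 0; it crosses the z-axis at the gridline z = 0; it crosses the x-axis at the gridline x = 0.
Assembling these constraints gives the stated polynomial.

3*x^2 - 3*y^2 - 2*z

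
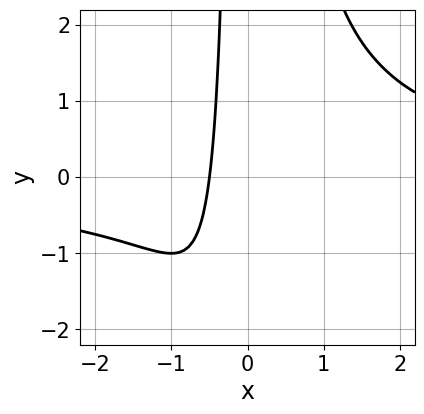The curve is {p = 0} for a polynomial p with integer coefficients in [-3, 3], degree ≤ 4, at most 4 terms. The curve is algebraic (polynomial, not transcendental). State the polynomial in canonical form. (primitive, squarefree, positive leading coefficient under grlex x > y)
(a) deg p = 3. A generic line meets the curve in up to 3 points.
(b) Against the integer gridlines: it misses every integer gridline on the y-axis.
(c) These observations pin down the coefficients.

x^2*y - 2*x - 1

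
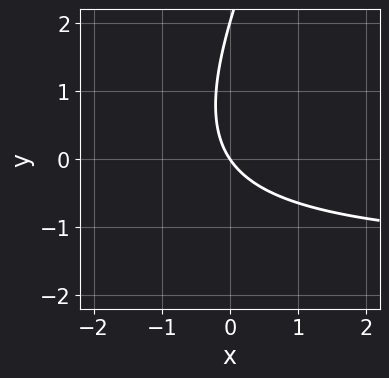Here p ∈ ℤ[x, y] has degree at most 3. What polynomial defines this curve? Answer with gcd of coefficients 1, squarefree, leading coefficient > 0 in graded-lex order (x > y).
1. Degree: the shape is more complex than any degree-1 curve, so deg p = 2.
2. Checking where it meets the axes: it crosses the x-axis at the gridline x = 0; the y-axis gridline crossings are at y ∈ {0, 2}.
3. Fitting integer coefficients to these (and the overall shape) gives p.

2*x*y - y^2 + 3*x + 2*y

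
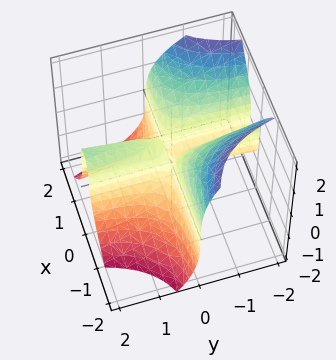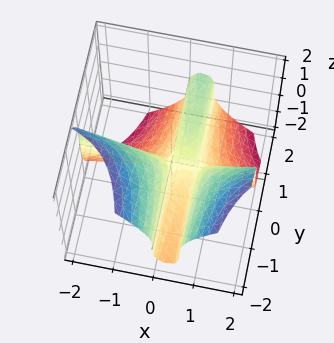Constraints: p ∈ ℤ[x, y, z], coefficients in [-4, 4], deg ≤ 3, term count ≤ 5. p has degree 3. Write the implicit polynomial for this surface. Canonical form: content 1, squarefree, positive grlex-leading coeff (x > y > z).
3*x^2*y + z^3 - 2*x*y

First, degree: a generic line meets the surface in up to 3 points, so deg p = 3.
Next, checking where it meets the axes: every point of the y-axis in the box is on the surface; every point of the x-axis in the box is on the surface; one z-axis crossing is at z = 0.
Finally, together with the visible shape, these determine p as stated.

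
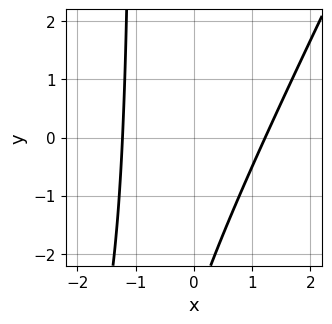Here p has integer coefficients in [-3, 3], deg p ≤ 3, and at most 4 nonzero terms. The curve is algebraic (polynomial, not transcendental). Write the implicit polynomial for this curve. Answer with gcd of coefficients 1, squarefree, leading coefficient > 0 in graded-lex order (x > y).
The degree is 2 — the shape is more complex than any degree-1 curve.
Against the integer gridlines: the curve avoids every integer y-axis point in the box.
These observations pin down the coefficients.

2*x^2 - x*y - y - 3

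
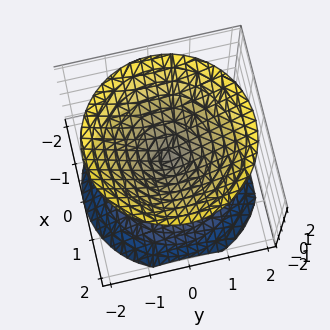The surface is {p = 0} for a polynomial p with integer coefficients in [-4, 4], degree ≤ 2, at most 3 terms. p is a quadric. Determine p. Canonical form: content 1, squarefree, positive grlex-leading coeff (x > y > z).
First, the picture has 2 separate pieces. Treating them together as one polynomial.
Next, degree: two nappes meeting at a single point; a quadric, so deg p = 2.
Then, symmetries: mirror symmetry z ↦ −z ⇒ only even powers of z; the z-axis is an axis of rotation, so x and y enter only as x² + y².
Then, checking where it meets the axes: it crosses the z-axis at the gridline z = 0; a circular section at z = -1 has radius exactly 1; it crosses the y-axis at the gridline y = 0; it crosses the x-axis at the gridline x = 0.
Finally, solving for integer coefficients yields p as stated.

x^2 + y^2 - z^2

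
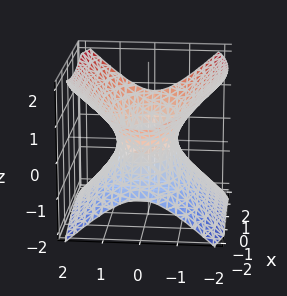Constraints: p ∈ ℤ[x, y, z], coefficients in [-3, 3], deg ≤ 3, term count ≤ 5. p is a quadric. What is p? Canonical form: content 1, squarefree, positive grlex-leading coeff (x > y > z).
(a) The degree is 2 — one connected sheet with a waist; a quadric.
(b) Symmetries: the y ↦ −y reflection is a symmetry, so y appears only in even powers; the x ↦ −x reflection is a symmetry, so x appears only in even powers; mirror symmetry z ↦ −z ⇒ only even powers of z.
(c) Reading off the gridlines: the surface avoids every integer z-axis point in the box.
(d) Matching integer coefficients to the picture gives p.

x^2 + 3*y^2 - 3*z^2 - 2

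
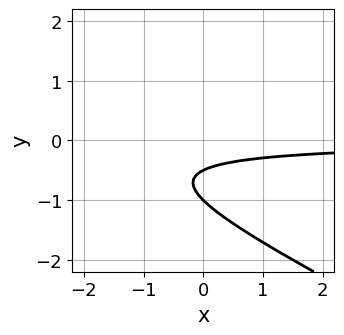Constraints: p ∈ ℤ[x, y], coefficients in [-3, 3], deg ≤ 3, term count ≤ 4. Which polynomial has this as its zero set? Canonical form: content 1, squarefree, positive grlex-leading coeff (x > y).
(a) deg p = 2.
(b) Reading off the gridlines: it misses every integer gridline on the x-axis; one y-axis crossing is at y = -1.
(c) Putting this together gives p.

x*y + 2*y^2 + 3*y + 1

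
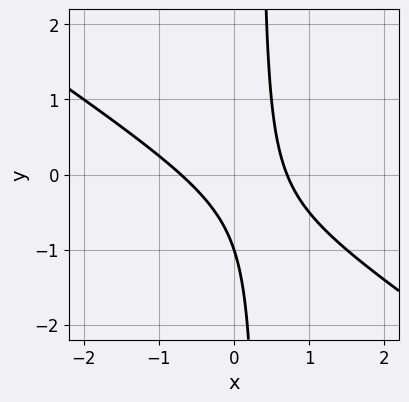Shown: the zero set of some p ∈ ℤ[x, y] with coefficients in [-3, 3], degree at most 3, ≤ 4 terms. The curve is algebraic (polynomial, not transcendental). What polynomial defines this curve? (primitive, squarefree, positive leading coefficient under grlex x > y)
2*x^2 + 3*x*y - y - 1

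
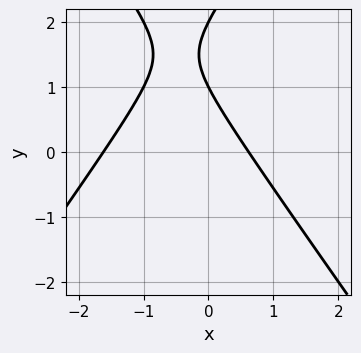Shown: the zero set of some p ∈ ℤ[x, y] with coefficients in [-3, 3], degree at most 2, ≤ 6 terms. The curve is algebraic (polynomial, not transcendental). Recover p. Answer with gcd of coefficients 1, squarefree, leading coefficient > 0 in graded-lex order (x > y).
1. Degree: no degree-1 curve has this shape, so deg p = 2.
2. Against the integer gridlines: the y-axis gridline crossings are at y ∈ {1, 2}.
3. Fitting integer coefficients to these (and the overall shape) gives p.

2*x^2 - y^2 + 2*x + 3*y - 2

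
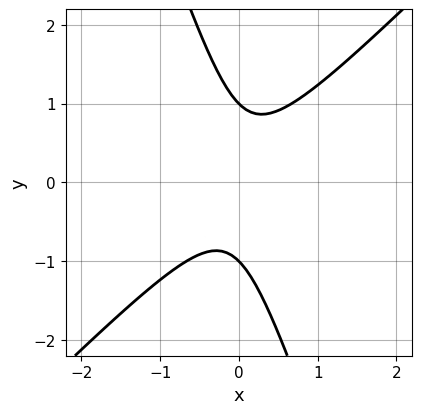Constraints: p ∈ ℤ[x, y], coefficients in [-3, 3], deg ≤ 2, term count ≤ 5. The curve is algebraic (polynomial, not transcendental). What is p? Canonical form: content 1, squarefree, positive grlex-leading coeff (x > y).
1. deg p = 2. A generic line meets the curve in up to 2 points.
2. Checking where it meets the axes: it misses every integer gridline on the x-axis; the y-axis gridline crossings are at y ∈ {-1, 1}.
3. Putting this together gives p.

3*x^2 - 2*x*y - y^2 + 1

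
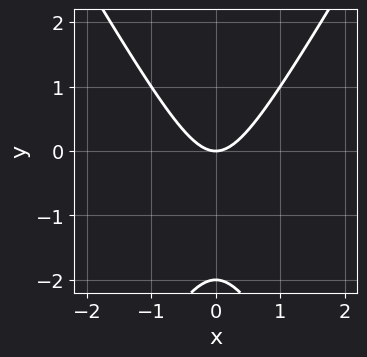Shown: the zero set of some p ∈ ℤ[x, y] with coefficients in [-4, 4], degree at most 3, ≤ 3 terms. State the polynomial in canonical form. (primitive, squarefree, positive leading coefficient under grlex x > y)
3*x^2 - y^2 - 2*y

(a) Degree: the shape is more complex than any degree-1 curve, so deg p = 2.
(b) Symmetries: the x ↦ −x reflection is a symmetry, so x appears only in even powers.
(c) Reading off the gridlines: it meets the x-axis at x = 0 (among the integer gridlines); among the integer gridlines, it crosses the y-axis at y ∈ {-2, 0}.
(d) Together with the visible shape, these determine p as stated.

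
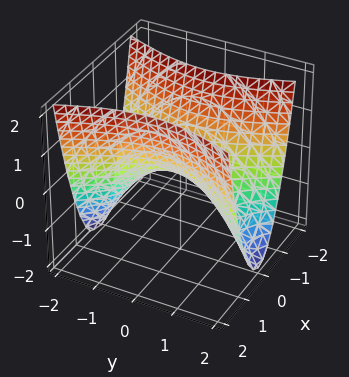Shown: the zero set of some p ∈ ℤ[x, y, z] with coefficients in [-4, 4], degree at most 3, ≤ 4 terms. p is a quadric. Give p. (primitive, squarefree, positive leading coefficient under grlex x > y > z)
deg p = 2. A hyperbolic paraboloid; a quadric.
Symmetries: the y ↦ −y reflection is a symmetry, so y appears only in even powers; the x ↦ −x reflection is a symmetry, so x appears only in even powers.
Reading off the gridlines: it meets the y-axis at y = 0 (among the integer gridlines); it meets the x-axis at x = 0 (among the integer gridlines); it crosses the z-axis at the gridline z = 0.
The integer polynomial consistent with all of this is the stated p.

3*x^2 - y^2 - 2*z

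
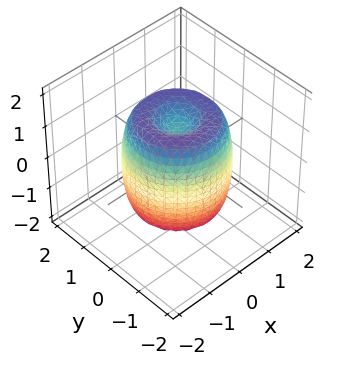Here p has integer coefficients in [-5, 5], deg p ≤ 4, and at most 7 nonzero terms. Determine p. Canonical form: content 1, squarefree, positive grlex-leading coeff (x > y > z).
2*x^4 + 4*x^2*y^2 + 2*y^4 - 3*x^2 - 3*y^2 + z^2 - 1

Degree: a generic line meets the surface in up to 4 points, so deg p = 4.
Symmetry: the surface is invariant under rotation about z: p = q(x² + y², z).
Against the integer gridlines: the z-axis gridline crossings are at z ∈ {-1, 1}; a circular section at z = 0 has radius between 1 and 2.
Matching integer coefficients to the picture gives p.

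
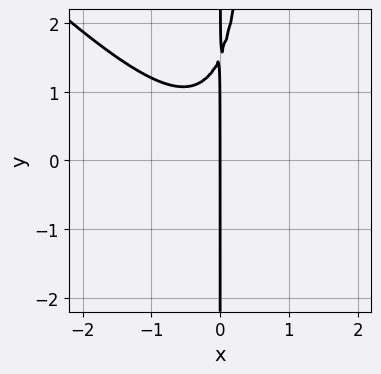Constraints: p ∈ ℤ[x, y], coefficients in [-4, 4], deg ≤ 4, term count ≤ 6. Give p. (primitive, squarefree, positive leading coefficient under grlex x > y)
1. The degree is 3 — a generic line meets the curve in up to 3 points.
2. From the visible intercepts: the visible y-axis segment lies entirely on the curve; one x-axis crossing is at x = 0.
3. Together with the visible shape, these determine p as stated.

3*x^3 + 3*x^2*y - 2*x*y + 3*x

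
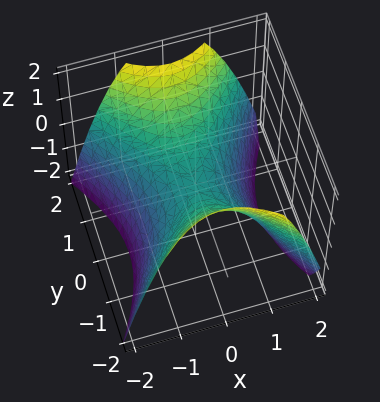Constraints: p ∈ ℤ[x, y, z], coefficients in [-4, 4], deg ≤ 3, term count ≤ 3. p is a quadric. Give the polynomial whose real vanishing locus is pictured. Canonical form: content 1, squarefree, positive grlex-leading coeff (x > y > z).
3*x^2 - 2*y^2 + 3*z

(a) The degree is 2 — a hyperbolic paraboloid; a quadric.
(b) Symmetries: mirror symmetry y ↦ −y ⇒ only even powers of y; mirror symmetry x ↦ −x ⇒ only even powers of x.
(c) From the visible intercepts: one y-axis crossing is at y = 0; it crosses the x-axis at the gridline x = 0.
(d) Fitting integer coefficients to these (and the overall shape) gives p.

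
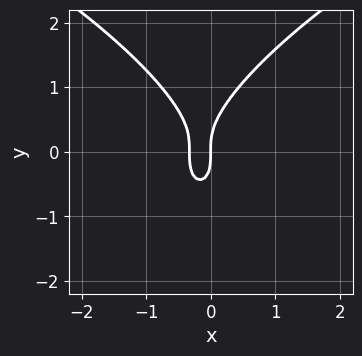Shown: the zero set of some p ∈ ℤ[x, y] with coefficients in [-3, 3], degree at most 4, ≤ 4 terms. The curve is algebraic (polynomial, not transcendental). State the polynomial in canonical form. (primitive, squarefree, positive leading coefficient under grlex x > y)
(a) Degree: no degree-2 curve has this shape, so deg p = 3.
(b) Observable constraints: it meets the y-axis at y = 0 (among the integer gridlines); one x-axis crossing is at x = 0.
(c) Matching integer coefficients to the picture gives p.

y^3 - 3*x^2 - x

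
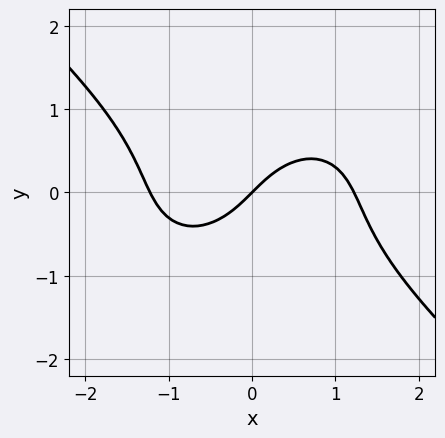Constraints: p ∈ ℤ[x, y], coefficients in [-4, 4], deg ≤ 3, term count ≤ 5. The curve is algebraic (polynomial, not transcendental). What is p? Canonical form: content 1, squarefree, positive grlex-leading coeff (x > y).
2*x^3 + 3*y^3 - 3*x + 3*y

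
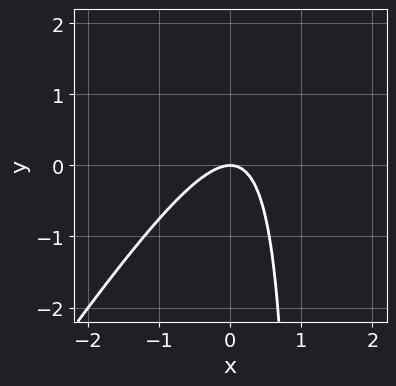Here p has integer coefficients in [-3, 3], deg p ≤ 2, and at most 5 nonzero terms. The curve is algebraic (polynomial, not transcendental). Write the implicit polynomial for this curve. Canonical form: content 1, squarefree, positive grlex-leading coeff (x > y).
3*x^2 - 2*x*y + 2*y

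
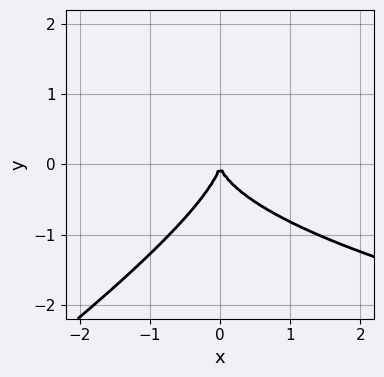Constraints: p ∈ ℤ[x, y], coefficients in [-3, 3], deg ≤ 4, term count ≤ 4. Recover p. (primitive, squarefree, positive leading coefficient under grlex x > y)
2*x*y^2 - 3*y^3 - 3*x^2

First, degree: a generic line meets the curve in up to 3 points, so deg p = 3.
Then, against the integer gridlines: it meets the y-axis at y = 0 (among the integer gridlines); it crosses the x-axis at the gridline x = 0.
Finally, these observations pin down the coefficients.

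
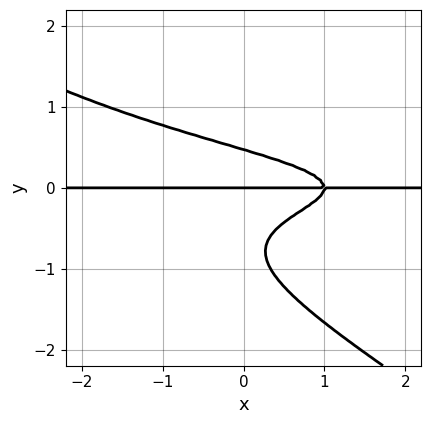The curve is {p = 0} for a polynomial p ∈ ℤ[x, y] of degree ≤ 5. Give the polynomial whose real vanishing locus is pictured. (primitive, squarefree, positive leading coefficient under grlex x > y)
First, deg p = 4.
Next, reading off the gridlines: the visible x-axis segment lies entirely on the curve; one y-axis crossing is at y = 0.
Finally, together with the visible shape, these determine p as stated.

2*x*y^3 + 3*y^4 + 3*y^3 + x*y - y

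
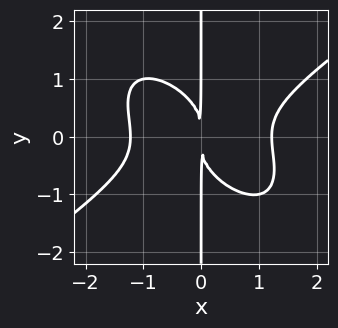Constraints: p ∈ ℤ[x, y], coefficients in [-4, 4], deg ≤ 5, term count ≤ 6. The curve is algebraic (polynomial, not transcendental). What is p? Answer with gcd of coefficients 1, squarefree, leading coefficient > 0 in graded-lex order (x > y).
deg p = 4. No degree-3 curve has this shape.
From the visible intercepts: every point of the y-axis in the box is on the curve.
These observations pin down the coefficients.

2*x^4 - 2*x^2*y^2 - 3*x*y^3 - 3*x^2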